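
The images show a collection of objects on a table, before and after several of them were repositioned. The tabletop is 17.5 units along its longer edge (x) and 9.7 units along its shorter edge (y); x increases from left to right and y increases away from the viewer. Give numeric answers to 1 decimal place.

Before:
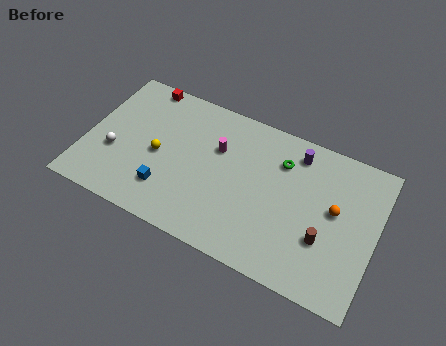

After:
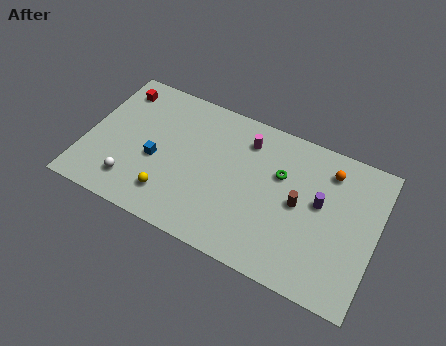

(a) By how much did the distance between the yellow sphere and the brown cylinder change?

-2.3

The distance was about 10.3 in the first image and 8.0 in the second, so they moved 2.3 units closer together.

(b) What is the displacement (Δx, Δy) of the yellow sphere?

(1.0, -2.4)

The yellow sphere started near (4.4, 4.5) and ended near (5.4, 2.1).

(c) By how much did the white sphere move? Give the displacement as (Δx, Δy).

(1.3, -1.6)

The white sphere was at about (1.8, 3.6) and moved to about (3.1, 2.0).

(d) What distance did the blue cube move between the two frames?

1.9

From (5.2, 2.4) to (4.3, 4.1), the blue cube covered √(0.9² + 1.7²) ≈ 1.9 units.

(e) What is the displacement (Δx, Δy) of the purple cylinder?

(1.7, -2.6)

The purple cylinder was at about (12.4, 8.1) and moved to about (14.1, 5.5).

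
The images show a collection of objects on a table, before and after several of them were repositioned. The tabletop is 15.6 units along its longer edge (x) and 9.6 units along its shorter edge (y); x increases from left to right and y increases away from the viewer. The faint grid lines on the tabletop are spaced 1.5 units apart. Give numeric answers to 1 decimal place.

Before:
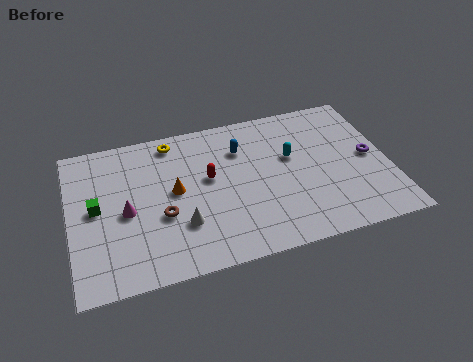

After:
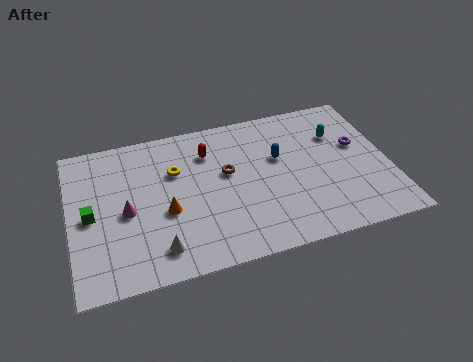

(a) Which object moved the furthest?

the brown torus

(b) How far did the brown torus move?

3.8

The brown torus moved from about (4.4, 3.7) to (7.7, 5.6), a distance of √(3.3² + 1.9²) ≈ 3.8.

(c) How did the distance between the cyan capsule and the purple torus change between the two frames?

-2.6

Before: roughly 3.9 units apart; after: 1.3. That's 2.6 units closer together.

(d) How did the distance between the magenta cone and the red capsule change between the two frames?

+0.8

The distance was about 4.2 in the first image and 5.0 in the second, so they moved 0.8 units further apart.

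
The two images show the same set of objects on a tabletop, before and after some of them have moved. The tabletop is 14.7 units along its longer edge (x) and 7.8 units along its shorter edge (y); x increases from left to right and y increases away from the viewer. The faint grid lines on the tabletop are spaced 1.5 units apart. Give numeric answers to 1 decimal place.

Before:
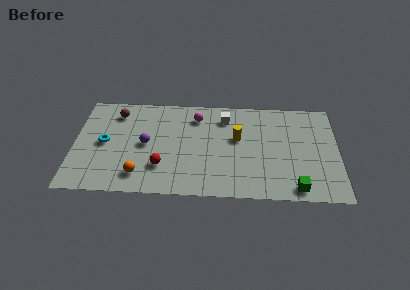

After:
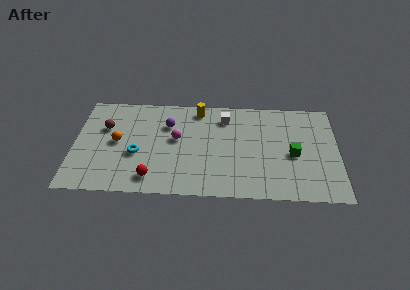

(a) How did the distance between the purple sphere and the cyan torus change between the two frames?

+0.6

They were about 2.3 units apart before and 2.9 after — 0.6 units further apart.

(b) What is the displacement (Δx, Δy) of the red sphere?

(-0.5, -0.9)

The red sphere was at about (4.9, 2.2) and moved to about (4.4, 1.3).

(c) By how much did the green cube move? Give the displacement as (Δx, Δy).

(-0.1, 2.6)

The green cube started near (12.3, 0.9) and ended near (12.2, 3.5).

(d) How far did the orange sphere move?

2.8

From (3.7, 1.5) to (2.4, 4.0), the orange sphere covered √(1.3² + 2.5²) ≈ 2.8 units.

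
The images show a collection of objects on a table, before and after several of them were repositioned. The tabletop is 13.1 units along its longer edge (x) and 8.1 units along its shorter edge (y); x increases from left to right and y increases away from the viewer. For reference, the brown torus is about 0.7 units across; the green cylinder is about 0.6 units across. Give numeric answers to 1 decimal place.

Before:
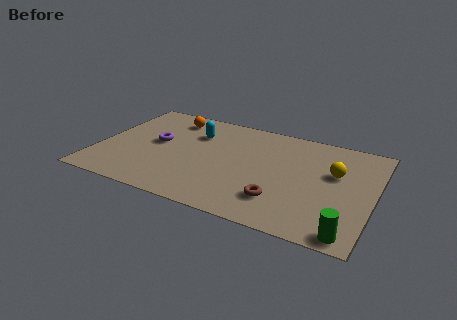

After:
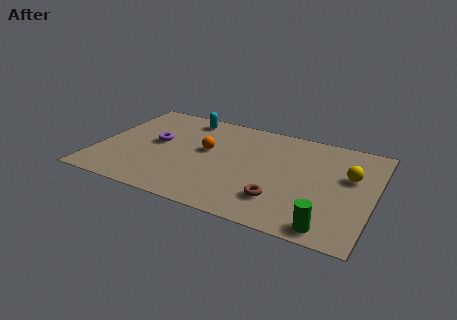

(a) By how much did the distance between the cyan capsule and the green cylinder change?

+0.4

They were about 9.3 units apart before and 9.7 after — 0.4 units further apart.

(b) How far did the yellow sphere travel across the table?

0.7

The yellow sphere was near (11.2, 5.0) before and (11.9, 5.0) after, so it travelled √(0.7² + 0.0²) ≈ 0.7 units.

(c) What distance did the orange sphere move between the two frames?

2.9

The orange sphere moved from about (3.1, 6.7) to (5.1, 4.6), a distance of √(2.0² + 2.1²) ≈ 2.9.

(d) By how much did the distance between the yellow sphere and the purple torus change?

+0.7

The distance was about 8.5 in the first image and 9.2 in the second, so they moved 0.7 units further apart.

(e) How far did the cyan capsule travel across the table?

1.3

The cyan capsule moved from about (4.4, 5.8) to (3.8, 7.0), a distance of √(0.6² + 1.2²) ≈ 1.3.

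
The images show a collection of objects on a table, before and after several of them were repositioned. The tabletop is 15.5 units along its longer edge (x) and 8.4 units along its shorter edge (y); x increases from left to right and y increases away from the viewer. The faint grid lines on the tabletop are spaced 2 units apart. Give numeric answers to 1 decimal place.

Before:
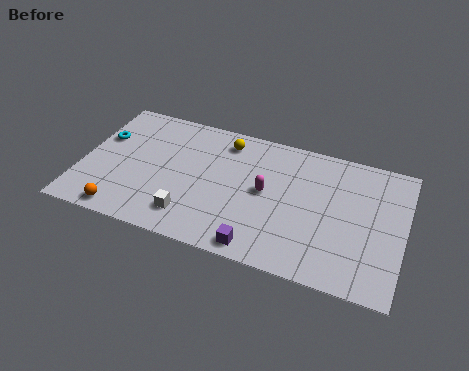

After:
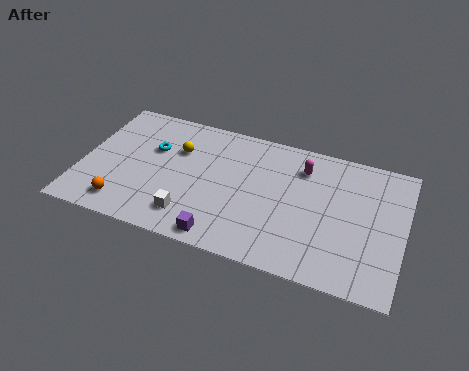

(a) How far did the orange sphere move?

0.5

From (2.3, 0.9) to (2.3, 1.4), the orange sphere covered √(0.0² + 0.5²) ≈ 0.5 units.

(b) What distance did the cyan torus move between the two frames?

2.5

From (0.8, 5.4) to (3.3, 5.4), the cyan torus covered √(2.5² + 0.0²) ≈ 2.5 units.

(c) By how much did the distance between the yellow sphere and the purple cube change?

-1.0

Before: roughly 6.5 units apart; after: 5.5. That's 1.0 units closer together.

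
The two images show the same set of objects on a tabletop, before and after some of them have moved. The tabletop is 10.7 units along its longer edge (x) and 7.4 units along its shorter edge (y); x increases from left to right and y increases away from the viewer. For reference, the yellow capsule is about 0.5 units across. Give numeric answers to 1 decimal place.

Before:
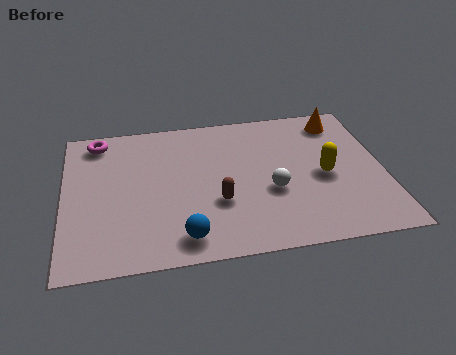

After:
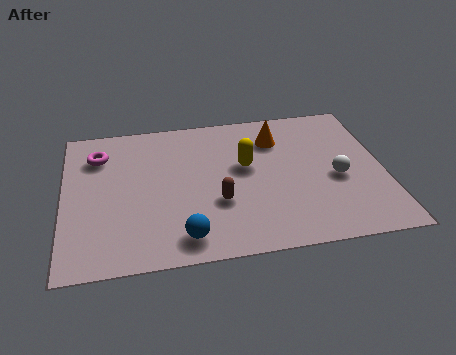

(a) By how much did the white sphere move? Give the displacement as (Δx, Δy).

(2.2, 0.3)

The white sphere was at about (6.9, 2.9) and moved to about (9.1, 3.2).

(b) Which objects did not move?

the brown capsule and the blue sphere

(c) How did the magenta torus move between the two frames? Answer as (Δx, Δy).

(0.0, -0.8)

The magenta torus was at about (1.2, 6.4) and moved to about (1.2, 5.6).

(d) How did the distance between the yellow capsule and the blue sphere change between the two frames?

-1.4

The distance was about 5.3 in the first image and 3.9 in the second, so they moved 1.4 units closer together.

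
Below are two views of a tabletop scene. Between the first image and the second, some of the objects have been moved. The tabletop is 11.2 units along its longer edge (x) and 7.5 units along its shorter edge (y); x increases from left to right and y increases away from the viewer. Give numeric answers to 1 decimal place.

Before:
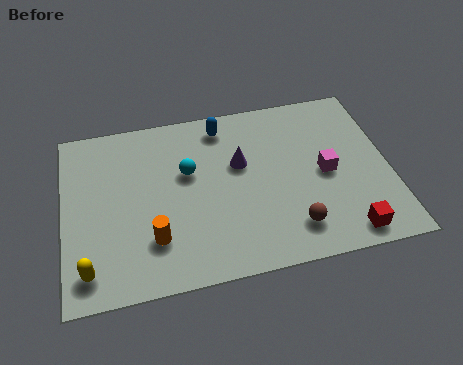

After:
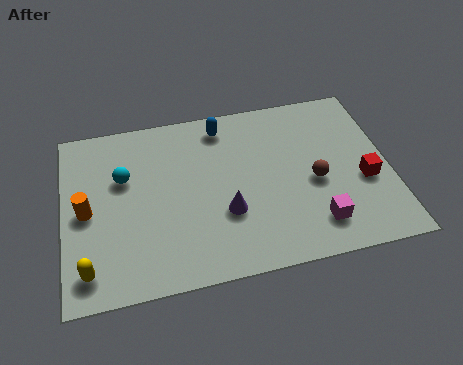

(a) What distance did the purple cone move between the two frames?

2.1

The purple cone moved from about (6.1, 4.6) to (5.5, 2.6), a distance of √(0.6² + 2.0²) ≈ 2.1.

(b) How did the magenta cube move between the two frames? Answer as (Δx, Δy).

(-0.5, -2.1)

The magenta cube was at about (9.0, 3.6) and moved to about (8.5, 1.5).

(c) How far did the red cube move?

2.2

The red cube moved from about (9.5, 0.9) to (10.3, 3.0), a distance of √(0.8² + 2.1²) ≈ 2.2.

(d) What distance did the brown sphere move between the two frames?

2.0

The brown sphere moved from about (7.7, 1.5) to (8.6, 3.3), a distance of √(0.9² + 1.8²) ≈ 2.0.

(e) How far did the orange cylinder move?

2.7

The orange cylinder moved from about (3.0, 2.0) to (0.8, 3.6), a distance of √(2.2² + 1.6²) ≈ 2.7.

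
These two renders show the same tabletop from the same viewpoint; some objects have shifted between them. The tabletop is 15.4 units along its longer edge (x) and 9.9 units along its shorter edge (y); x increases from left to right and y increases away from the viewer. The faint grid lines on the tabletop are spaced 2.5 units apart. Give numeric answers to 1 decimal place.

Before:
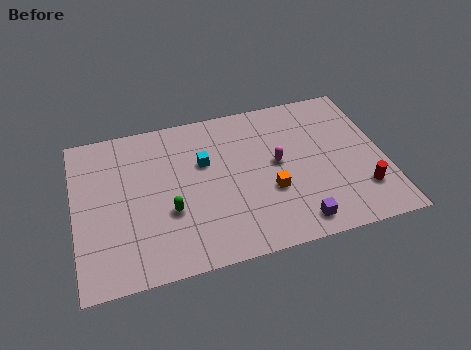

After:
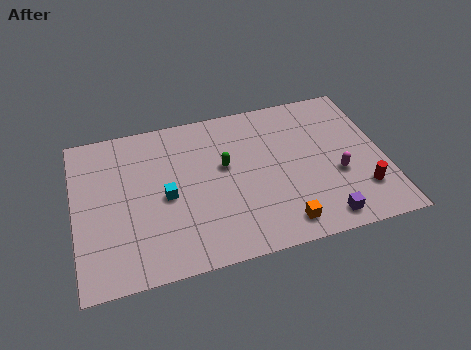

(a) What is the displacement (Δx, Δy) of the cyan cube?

(-2.0, -1.7)

From the two frames, the cyan cube sits at roughly (6.5, 6.3) before and (4.5, 4.6) after.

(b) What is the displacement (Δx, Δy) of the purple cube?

(1.3, -0.1)

The purple cube was at about (10.7, 1.3) and moved to about (12.0, 1.2).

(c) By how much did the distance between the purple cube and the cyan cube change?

+1.7

The distance was about 6.5 in the first image and 8.2 in the second, so they moved 1.7 units further apart.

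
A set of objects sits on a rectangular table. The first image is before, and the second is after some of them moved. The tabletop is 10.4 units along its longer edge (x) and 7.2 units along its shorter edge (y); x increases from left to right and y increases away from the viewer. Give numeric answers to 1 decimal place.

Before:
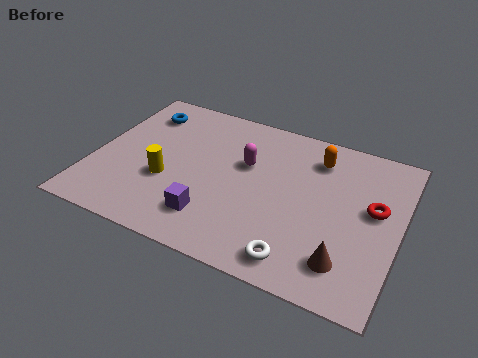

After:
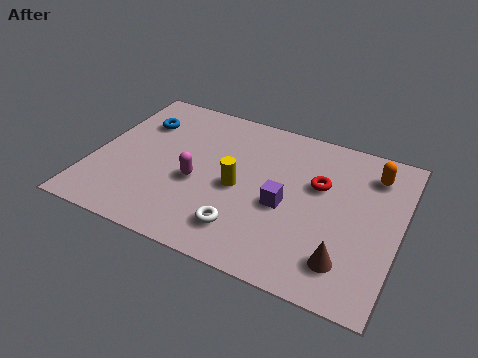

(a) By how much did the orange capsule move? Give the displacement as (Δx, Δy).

(1.9, 0.0)

The orange capsule started near (7.4, 5.7) and ended near (9.3, 5.7).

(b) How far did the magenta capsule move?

2.1

The magenta capsule moved from about (5.1, 4.5) to (3.6, 3.0), a distance of √(1.5² + 1.5²) ≈ 2.1.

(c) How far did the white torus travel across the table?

2.0

The white torus was near (7.3, 1.0) before and (5.4, 1.5) after, so it travelled √(1.9² + 0.5²) ≈ 2.0 units.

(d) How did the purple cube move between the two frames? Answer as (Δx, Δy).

(2.3, 1.5)

The purple cube was at about (4.3, 1.6) and moved to about (6.6, 3.1).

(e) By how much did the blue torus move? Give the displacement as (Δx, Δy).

(0.0, -0.5)

The blue torus started near (1.3, 5.7) and ended near (1.3, 5.2).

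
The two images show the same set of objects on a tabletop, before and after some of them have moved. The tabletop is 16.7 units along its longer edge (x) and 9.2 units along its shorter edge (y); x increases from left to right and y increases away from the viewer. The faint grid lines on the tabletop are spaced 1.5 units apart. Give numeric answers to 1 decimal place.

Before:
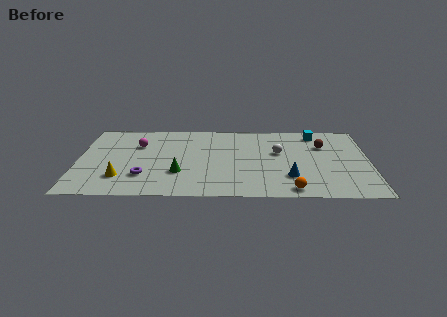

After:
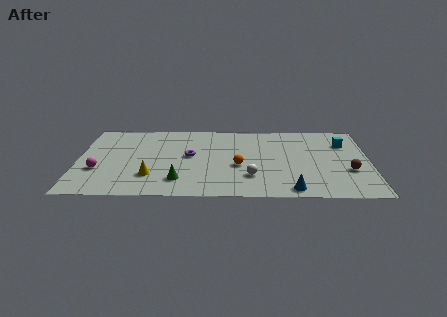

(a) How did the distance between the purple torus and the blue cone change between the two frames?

-1.3

The distance was about 8.3 in the first image and 7.0 in the second, so they moved 1.3 units closer together.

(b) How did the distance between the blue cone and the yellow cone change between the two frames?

-1.5

The distance was about 9.6 in the first image and 8.1 in the second, so they moved 1.5 units closer together.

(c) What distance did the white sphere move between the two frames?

3.4

The white sphere was near (11.5, 5.5) before and (9.9, 2.5) after, so it travelled √(1.6² + 3.0²) ≈ 3.4 units.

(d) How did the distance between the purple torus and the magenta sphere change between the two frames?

+1.7

The distance was about 3.8 in the first image and 5.5 in the second, so they moved 1.7 units further apart.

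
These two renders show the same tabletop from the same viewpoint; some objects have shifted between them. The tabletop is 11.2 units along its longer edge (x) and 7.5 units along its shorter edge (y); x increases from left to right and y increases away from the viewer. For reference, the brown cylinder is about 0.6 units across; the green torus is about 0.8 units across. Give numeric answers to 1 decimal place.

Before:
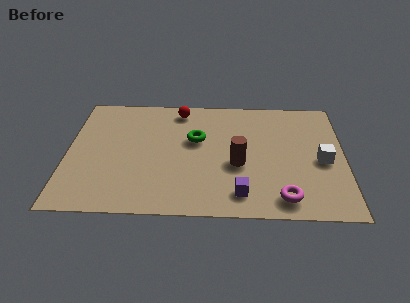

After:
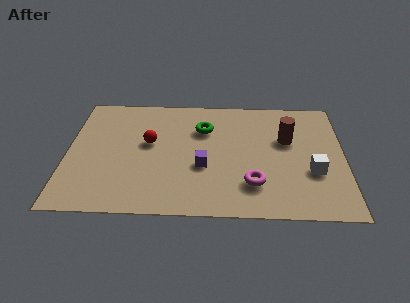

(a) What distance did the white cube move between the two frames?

0.8

The white cube was near (10.3, 3.4) before and (9.9, 2.7) after, so it travelled √(0.4² + 0.7²) ≈ 0.8 units.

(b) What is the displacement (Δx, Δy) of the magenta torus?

(-1.2, 0.8)

The magenta torus started near (8.7, 1.1) and ended near (7.5, 1.9).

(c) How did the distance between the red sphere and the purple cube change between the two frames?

-3.2

The distance was about 5.8 in the first image and 2.6 in the second, so they moved 3.2 units closer together.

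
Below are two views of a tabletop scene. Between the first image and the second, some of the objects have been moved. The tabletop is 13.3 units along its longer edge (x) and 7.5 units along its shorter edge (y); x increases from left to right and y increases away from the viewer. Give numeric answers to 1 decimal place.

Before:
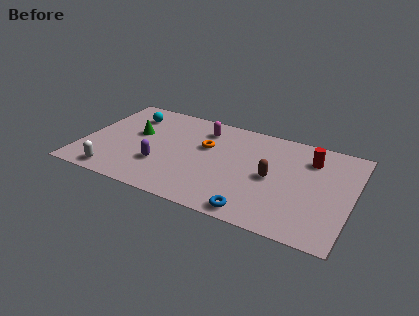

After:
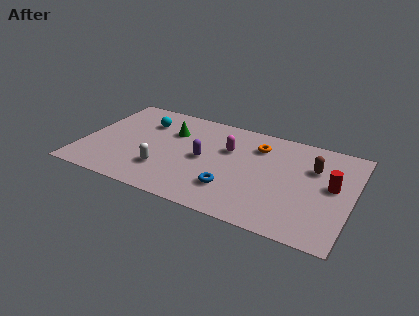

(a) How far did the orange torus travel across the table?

2.7

The orange torus moved from about (6.0, 4.7) to (8.5, 5.7), a distance of √(2.5² + 1.0²) ≈ 2.7.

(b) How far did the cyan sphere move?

0.9

From (2.0, 5.8) to (2.8, 5.5), the cyan sphere covered √(0.8² + 0.3²) ≈ 0.9 units.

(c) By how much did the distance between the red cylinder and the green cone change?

-0.5

They were about 8.7 units apart before and 8.2 after — 0.5 units closer together.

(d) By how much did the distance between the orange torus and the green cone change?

+0.8

Before: roughly 3.5 units apart; after: 4.3. That's 0.8 units further apart.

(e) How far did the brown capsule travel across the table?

2.4

From (9.4, 3.6) to (11.3, 5.1), the brown capsule covered √(1.9² + 1.5²) ≈ 2.4 units.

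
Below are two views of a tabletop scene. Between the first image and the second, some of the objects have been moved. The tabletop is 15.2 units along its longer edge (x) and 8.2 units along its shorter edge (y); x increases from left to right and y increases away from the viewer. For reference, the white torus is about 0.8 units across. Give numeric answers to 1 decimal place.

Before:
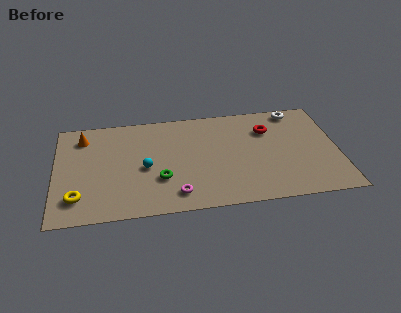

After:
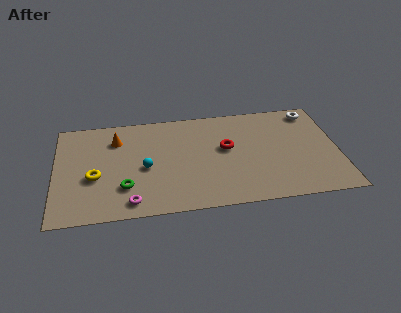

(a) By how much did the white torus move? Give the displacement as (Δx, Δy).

(0.9, -0.2)

From the two frames, the white torus sits at roughly (13.1, 7.3) before and (14.0, 7.1) after.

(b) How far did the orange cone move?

1.8

From (1.5, 6.6) to (3.3, 6.2), the orange cone covered √(1.8² + 0.4²) ≈ 1.8 units.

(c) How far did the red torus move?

2.6

The red torus moved from about (11.5, 5.9) to (9.2, 4.7), a distance of √(2.3² + 1.2²) ≈ 2.6.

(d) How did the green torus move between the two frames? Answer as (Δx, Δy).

(-1.9, -0.4)

The green torus was at about (5.6, 2.7) and moved to about (3.7, 2.3).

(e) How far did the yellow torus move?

1.7

From (1.2, 1.8) to (2.1, 3.3), the yellow torus covered √(0.9² + 1.5²) ≈ 1.7 units.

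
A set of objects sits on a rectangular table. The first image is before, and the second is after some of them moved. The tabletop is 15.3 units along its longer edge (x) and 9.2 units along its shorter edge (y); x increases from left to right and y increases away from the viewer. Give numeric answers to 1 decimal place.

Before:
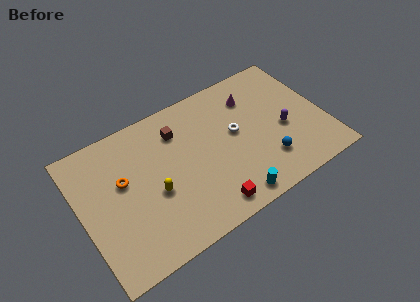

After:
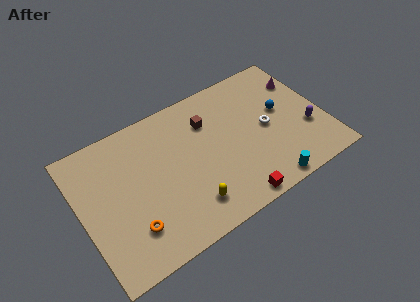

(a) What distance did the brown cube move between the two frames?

1.9

From (6.4, 7.0) to (8.3, 6.7), the brown cube covered √(1.9² + 0.3²) ≈ 1.9 units.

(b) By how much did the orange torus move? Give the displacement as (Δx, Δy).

(0.0, -3.2)

The orange torus started near (2.7, 5.5) and ended near (2.7, 2.3).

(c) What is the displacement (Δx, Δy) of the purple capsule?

(1.4, -0.7)

The purple capsule started near (12.7, 3.9) and ended near (14.1, 3.2).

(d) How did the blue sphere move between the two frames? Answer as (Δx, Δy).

(1.5, 2.9)

The blue sphere was at about (11.3, 2.3) and moved to about (12.8, 5.2).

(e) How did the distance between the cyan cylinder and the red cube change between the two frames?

+0.7

They were about 1.4 units apart before and 2.1 after — 0.7 units further apart.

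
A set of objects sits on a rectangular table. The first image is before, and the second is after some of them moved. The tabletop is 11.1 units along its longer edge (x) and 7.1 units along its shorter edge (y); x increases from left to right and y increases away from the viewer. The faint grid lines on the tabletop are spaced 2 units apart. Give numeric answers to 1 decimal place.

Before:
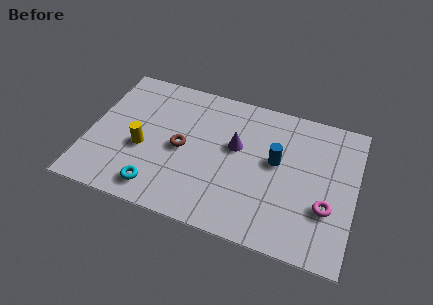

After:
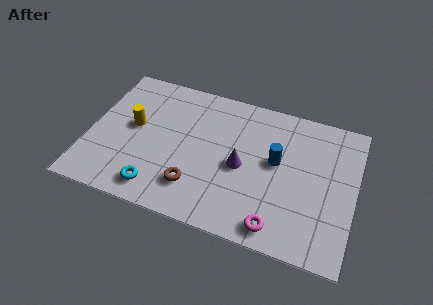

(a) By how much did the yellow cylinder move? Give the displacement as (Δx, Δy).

(-0.5, 1.0)

The yellow cylinder started near (2.3, 2.9) and ended near (1.8, 3.9).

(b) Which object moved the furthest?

the magenta torus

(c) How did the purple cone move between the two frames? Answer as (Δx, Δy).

(0.3, -0.9)

The purple cone started near (6.1, 4.2) and ended near (6.4, 3.3).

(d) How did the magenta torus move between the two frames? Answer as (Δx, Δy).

(-1.9, -1.5)

The magenta torus started near (10.0, 2.4) and ended near (8.1, 0.9).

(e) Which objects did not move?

the cyan torus and the blue cylinder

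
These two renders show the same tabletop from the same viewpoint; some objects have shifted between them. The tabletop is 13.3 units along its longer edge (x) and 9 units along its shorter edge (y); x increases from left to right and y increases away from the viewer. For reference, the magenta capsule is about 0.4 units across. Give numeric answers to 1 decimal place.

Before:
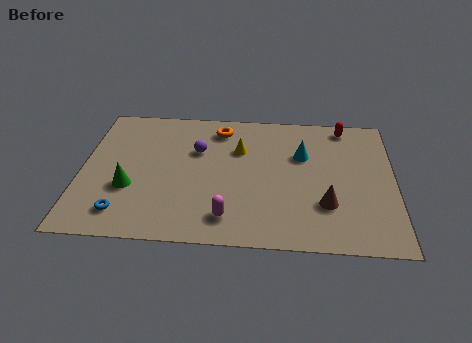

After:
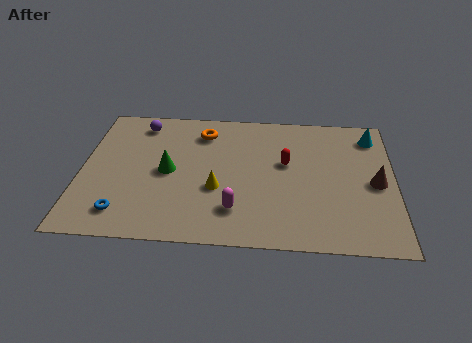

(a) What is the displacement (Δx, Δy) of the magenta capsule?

(0.3, 0.5)

The magenta capsule started near (6.3, 1.6) and ended near (6.6, 2.1).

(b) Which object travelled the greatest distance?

the red capsule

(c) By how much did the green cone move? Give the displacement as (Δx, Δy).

(1.6, 1.2)

From the two frames, the green cone sits at roughly (2.1, 3.2) before and (3.7, 4.4) after.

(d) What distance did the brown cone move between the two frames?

2.6

The brown cone moved from about (10.4, 2.7) to (12.5, 4.2), a distance of √(2.1² + 1.5²) ≈ 2.6.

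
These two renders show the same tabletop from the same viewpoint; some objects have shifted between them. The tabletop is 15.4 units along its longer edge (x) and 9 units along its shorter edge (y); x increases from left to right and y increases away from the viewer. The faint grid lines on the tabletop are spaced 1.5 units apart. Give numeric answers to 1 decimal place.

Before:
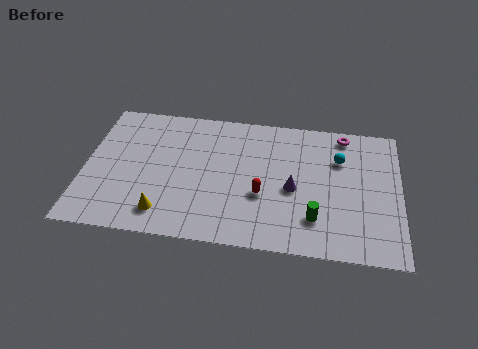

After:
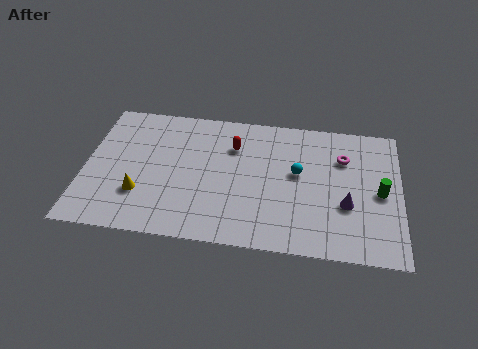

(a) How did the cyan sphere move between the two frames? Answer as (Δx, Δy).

(-2.0, -1.2)

The cyan sphere started near (12.4, 6.3) and ended near (10.4, 5.1).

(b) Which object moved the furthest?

the green cylinder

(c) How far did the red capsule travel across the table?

3.4

The red capsule moved from about (8.7, 3.4) to (7.2, 6.5), a distance of √(1.5² + 3.1²) ≈ 3.4.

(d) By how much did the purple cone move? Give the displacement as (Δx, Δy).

(2.6, -0.7)

The purple cone was at about (10.2, 4.0) and moved to about (12.8, 3.3).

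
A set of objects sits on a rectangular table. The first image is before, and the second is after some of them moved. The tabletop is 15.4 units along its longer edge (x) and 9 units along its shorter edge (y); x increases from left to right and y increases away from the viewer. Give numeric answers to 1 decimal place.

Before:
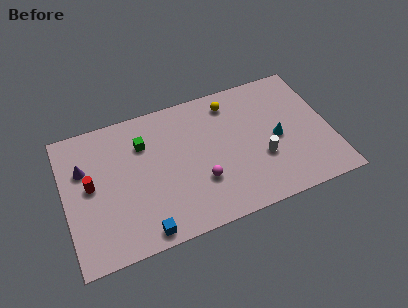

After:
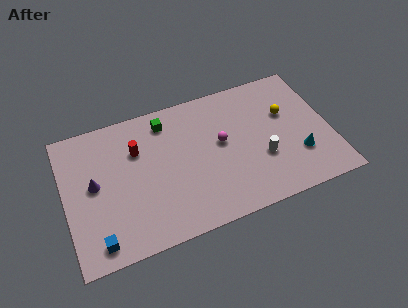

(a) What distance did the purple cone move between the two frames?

1.3

From (1.2, 6.0) to (1.7, 4.8), the purple cone covered √(0.5² + 1.2²) ≈ 1.3 units.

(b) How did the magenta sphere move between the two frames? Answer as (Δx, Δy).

(1.4, 2.1)

The magenta sphere started near (7.7, 2.9) and ended near (9.1, 5.0).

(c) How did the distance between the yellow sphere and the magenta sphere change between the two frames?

-1.1

They were about 5.1 units apart before and 4.0 after — 1.1 units closer together.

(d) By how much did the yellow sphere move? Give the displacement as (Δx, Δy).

(3.1, -1.8)

The yellow sphere started near (9.9, 7.5) and ended near (13.0, 5.7).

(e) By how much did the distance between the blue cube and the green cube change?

+2.1

Before: roughly 5.6 units apart; after: 7.7. That's 2.1 units further apart.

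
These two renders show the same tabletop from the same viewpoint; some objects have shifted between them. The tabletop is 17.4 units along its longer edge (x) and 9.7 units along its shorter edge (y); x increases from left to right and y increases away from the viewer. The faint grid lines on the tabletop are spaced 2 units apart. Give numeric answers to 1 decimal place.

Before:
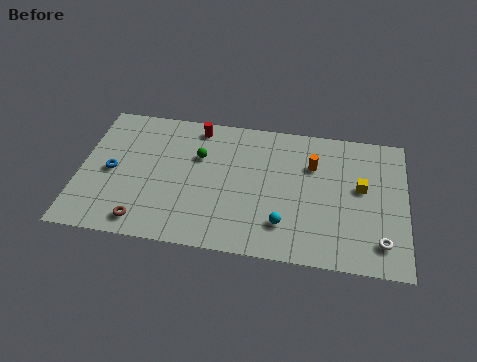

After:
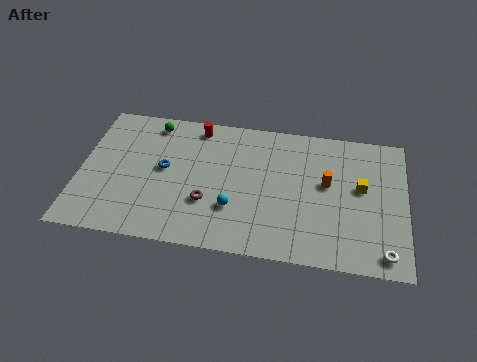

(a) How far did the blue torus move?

2.9

The blue torus moved from about (1.7, 4.6) to (4.5, 5.2), a distance of √(2.8² + 0.6²) ≈ 2.9.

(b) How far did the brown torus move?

3.8

The brown torus was near (3.6, 1.3) before and (6.9, 3.2) after, so it travelled √(3.3² + 1.9²) ≈ 3.8 units.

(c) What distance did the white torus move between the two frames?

0.7

From (16.1, 1.9) to (16.3, 1.2), the white torus covered √(0.2² + 0.7²) ≈ 0.7 units.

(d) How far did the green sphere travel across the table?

3.3

From (6.3, 6.4) to (3.7, 8.4), the green sphere covered √(2.6² + 2.0²) ≈ 3.3 units.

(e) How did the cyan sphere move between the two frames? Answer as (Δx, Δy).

(-2.7, 0.7)

From the two frames, the cyan sphere sits at roughly (11.0, 2.3) before and (8.3, 3.0) after.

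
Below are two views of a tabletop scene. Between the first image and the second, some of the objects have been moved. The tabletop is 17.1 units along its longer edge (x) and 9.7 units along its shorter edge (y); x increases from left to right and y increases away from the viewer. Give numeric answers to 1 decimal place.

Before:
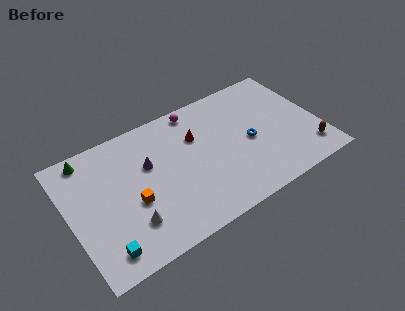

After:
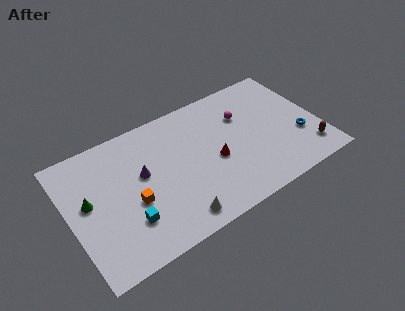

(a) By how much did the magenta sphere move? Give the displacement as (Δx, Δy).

(3.0, -2.0)

The magenta sphere started near (9.2, 8.7) and ended near (12.2, 6.7).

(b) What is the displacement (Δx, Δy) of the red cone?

(0.9, -2.4)

The red cone was at about (8.9, 6.6) and moved to about (9.8, 4.2).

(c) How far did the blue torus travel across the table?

3.5

From (12.3, 4.5) to (15.6, 3.3), the blue torus covered √(3.3² + 1.2²) ≈ 3.5 units.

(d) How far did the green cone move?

3.2

The green cone was near (1.7, 8.6) before and (1.3, 5.4) after, so it travelled √(0.4² + 3.2²) ≈ 3.2 units.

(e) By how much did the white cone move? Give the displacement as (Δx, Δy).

(2.9, -1.2)

The white cone started near (3.7, 2.5) and ended near (6.6, 1.3).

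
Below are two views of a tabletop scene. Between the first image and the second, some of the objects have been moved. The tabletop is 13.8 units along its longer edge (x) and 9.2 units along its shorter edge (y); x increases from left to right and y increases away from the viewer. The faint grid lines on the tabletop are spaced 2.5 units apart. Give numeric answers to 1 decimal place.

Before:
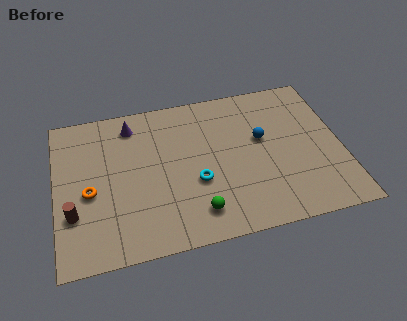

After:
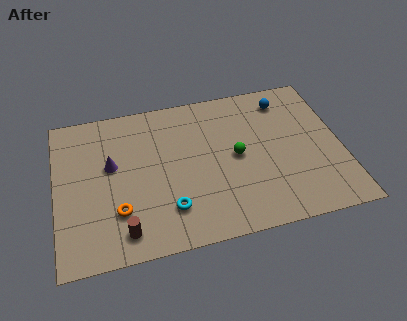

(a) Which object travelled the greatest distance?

the green sphere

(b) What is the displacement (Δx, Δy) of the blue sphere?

(1.3, 2.2)

From the two frames, the blue sphere sits at roughly (10.0, 5.4) before and (11.3, 7.6) after.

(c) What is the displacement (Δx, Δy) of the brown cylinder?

(2.3, -1.5)

The brown cylinder started near (0.8, 2.9) and ended near (3.1, 1.4).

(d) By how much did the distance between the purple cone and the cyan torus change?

-1.0

They were about 5.1 units apart before and 4.1 after — 1.0 units closer together.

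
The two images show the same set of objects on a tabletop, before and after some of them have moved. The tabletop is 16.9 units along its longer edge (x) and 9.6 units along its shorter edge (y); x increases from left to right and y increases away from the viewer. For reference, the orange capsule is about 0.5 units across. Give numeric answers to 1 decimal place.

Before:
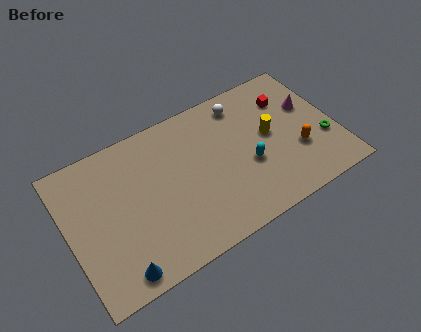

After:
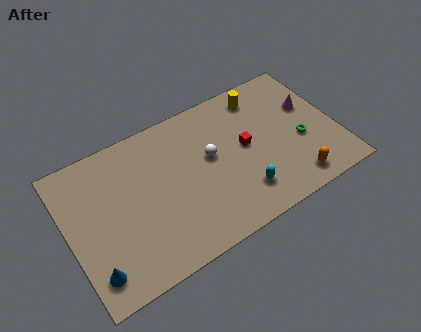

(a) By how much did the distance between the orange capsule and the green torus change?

+1.0

Before: roughly 1.7 units apart; after: 2.7. That's 1.0 units further apart.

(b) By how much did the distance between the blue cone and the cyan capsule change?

+0.3

They were about 9.1 units apart before and 9.4 after — 0.3 units further apart.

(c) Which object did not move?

the magenta cone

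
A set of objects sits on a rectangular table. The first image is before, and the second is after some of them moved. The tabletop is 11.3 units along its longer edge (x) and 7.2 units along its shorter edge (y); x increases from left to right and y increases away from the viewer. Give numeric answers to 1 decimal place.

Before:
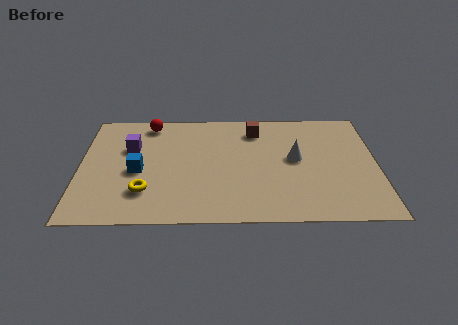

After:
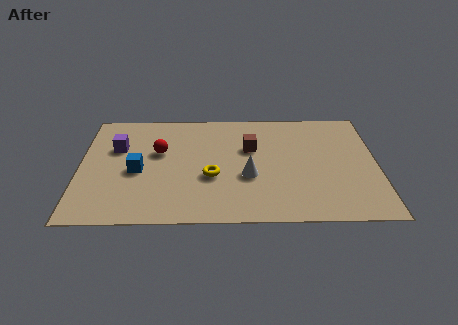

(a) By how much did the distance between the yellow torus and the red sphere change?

-1.8

They were about 4.4 units apart before and 2.6 after — 1.8 units closer together.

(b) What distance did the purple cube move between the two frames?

0.5

The purple cube was near (1.9, 4.7) before and (1.4, 4.7) after, so it travelled √(0.5² + 0.0²) ≈ 0.5 units.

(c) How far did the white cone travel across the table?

2.1

From (8.2, 3.9) to (6.4, 2.8), the white cone covered √(1.8² + 1.1²) ≈ 2.1 units.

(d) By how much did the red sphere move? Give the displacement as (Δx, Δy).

(0.4, -1.9)

The red sphere was at about (2.6, 6.3) and moved to about (3.0, 4.4).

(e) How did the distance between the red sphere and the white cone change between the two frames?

-2.3

The distance was about 6.1 in the first image and 3.8 in the second, so they moved 2.3 units closer together.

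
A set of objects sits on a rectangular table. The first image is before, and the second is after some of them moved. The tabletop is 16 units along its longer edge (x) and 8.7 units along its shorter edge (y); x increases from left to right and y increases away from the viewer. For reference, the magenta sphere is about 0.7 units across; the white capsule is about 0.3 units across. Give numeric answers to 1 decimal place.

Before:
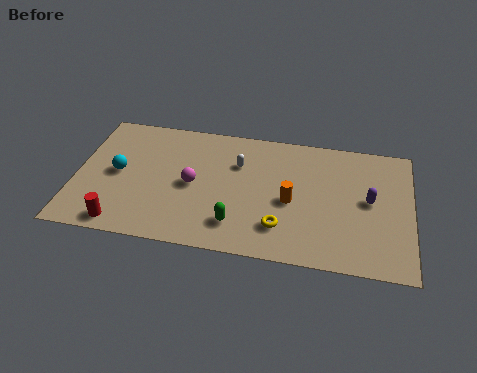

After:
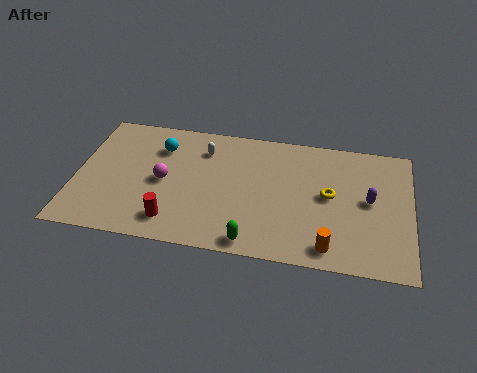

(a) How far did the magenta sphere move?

1.4

The magenta sphere moved from about (5.6, 4.2) to (4.2, 4.2), a distance of √(1.4² + 0.0²) ≈ 1.4.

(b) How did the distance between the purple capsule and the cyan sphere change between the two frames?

-1.7

Before: roughly 12.0 units apart; after: 10.3. That's 1.7 units closer together.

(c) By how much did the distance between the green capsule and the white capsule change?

+2.3

They were about 4.1 units apart before and 6.4 after — 2.3 units further apart.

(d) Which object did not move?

the purple capsule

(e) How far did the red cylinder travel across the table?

2.5

The red cylinder moved from about (2.4, 1.0) to (4.8, 1.6), a distance of √(2.4² + 0.6²) ≈ 2.5.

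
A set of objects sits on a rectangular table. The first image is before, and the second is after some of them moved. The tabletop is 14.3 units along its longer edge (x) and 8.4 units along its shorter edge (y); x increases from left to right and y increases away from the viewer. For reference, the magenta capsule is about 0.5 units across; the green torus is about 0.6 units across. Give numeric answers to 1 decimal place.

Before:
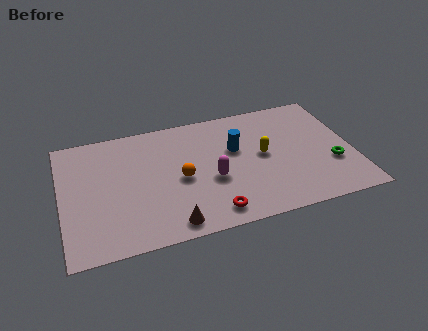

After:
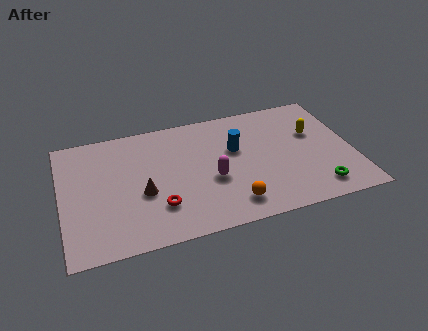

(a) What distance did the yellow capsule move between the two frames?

2.8

The yellow capsule moved from about (9.9, 4.4) to (12.5, 5.3), a distance of √(2.6² + 0.9²) ≈ 2.8.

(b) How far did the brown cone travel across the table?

2.7

The brown cone was near (5.1, 1.0) before and (3.9, 3.4) after, so it travelled √(1.2² + 2.4²) ≈ 2.7 units.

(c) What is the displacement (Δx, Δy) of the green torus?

(-0.9, -1.5)

From the two frames, the green torus sits at roughly (13.2, 2.9) before and (12.3, 1.4) after.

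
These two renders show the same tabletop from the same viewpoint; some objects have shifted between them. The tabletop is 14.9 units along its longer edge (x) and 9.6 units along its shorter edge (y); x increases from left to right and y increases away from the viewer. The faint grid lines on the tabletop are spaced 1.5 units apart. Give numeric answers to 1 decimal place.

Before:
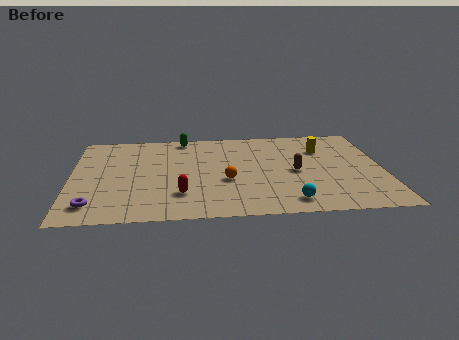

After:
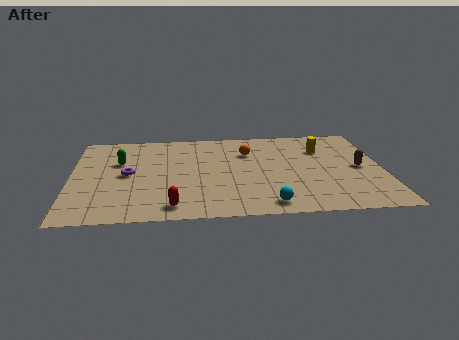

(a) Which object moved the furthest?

the green capsule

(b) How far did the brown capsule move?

3.1

The brown capsule was near (10.7, 4.5) before and (13.8, 4.7) after, so it travelled √(3.1² + 0.2²) ≈ 3.1 units.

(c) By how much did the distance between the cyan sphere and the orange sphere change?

+1.9

The distance was about 3.8 in the first image and 5.7 in the second, so they moved 1.9 units further apart.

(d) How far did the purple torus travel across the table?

3.5

From (1.1, 1.7) to (2.7, 4.8), the purple torus covered √(1.6² + 3.1²) ≈ 3.5 units.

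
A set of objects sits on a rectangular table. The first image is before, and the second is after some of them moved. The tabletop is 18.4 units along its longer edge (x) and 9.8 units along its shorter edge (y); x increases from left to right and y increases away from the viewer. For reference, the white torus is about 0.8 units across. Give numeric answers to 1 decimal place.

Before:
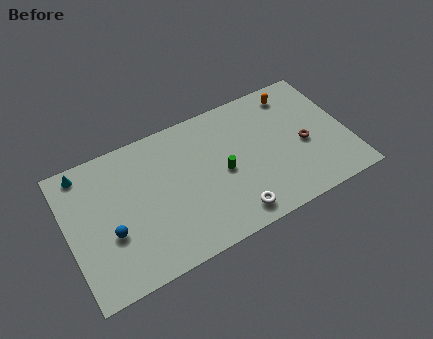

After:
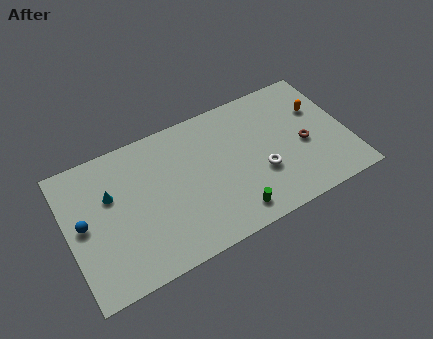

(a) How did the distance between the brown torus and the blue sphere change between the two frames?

+1.6

They were about 12.9 units apart before and 14.5 after — 1.6 units further apart.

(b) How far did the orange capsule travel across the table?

2.3

From (15.4, 8.3) to (16.8, 6.5), the orange capsule covered √(1.4² + 1.8²) ≈ 2.3 units.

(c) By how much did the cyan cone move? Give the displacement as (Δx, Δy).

(1.5, -2.4)

The cyan cone was at about (1.4, 8.7) and moved to about (2.9, 6.3).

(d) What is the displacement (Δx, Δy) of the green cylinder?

(0.2, -3.1)

From the two frames, the green cylinder sits at roughly (10.1, 4.6) before and (10.3, 1.5) after.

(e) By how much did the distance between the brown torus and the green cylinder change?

+0.5

They were about 5.4 units apart before and 5.9 after — 0.5 units further apart.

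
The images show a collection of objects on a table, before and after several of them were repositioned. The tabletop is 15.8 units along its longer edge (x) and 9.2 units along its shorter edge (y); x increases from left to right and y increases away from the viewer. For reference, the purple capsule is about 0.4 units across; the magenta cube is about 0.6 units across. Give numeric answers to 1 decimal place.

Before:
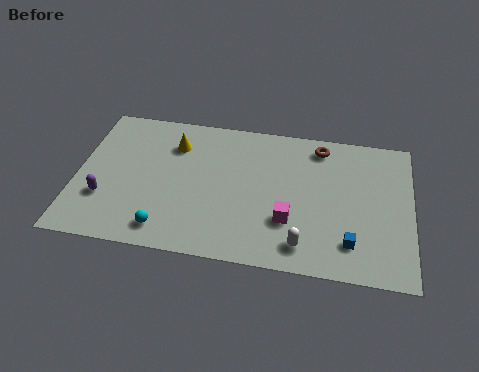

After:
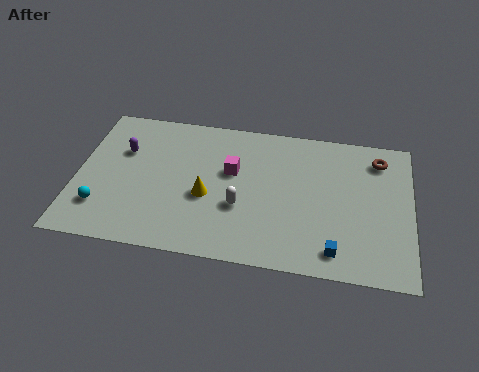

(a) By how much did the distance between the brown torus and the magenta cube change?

+2.0

The distance was about 5.2 in the first image and 7.2 in the second, so they moved 2.0 units further apart.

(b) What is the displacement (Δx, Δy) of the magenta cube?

(-2.8, 2.7)

The magenta cube was at about (10.1, 2.9) and moved to about (7.3, 5.6).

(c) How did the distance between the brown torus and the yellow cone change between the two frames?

+1.8

They were about 7.0 units apart before and 8.8 after — 1.8 units further apart.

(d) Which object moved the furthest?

the magenta cube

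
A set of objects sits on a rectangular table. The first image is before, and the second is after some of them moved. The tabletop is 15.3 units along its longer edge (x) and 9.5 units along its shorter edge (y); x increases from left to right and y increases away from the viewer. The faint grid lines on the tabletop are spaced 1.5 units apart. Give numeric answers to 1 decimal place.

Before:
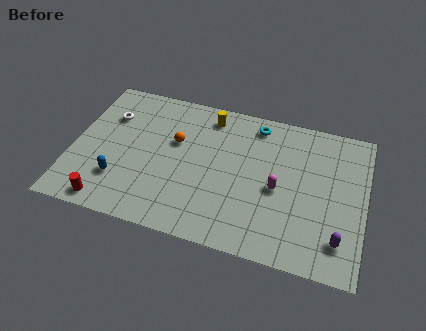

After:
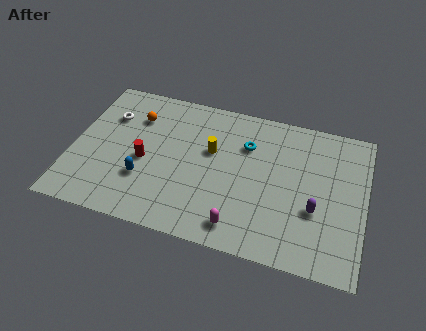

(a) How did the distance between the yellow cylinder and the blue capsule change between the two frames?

-2.7

Before: roughly 7.0 units apart; after: 4.3. That's 2.7 units closer together.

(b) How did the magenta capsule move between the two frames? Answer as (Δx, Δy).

(-1.8, -2.9)

The magenta capsule started near (10.8, 4.3) and ended near (9.0, 1.4).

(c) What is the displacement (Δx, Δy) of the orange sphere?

(-2.2, 1.1)

The orange sphere started near (5.3, 5.9) and ended near (3.1, 7.0).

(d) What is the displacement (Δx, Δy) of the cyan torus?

(-0.4, -1.5)

The cyan torus was at about (9.4, 8.2) and moved to about (9.0, 6.7).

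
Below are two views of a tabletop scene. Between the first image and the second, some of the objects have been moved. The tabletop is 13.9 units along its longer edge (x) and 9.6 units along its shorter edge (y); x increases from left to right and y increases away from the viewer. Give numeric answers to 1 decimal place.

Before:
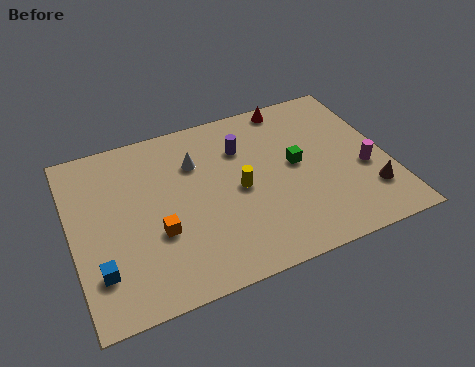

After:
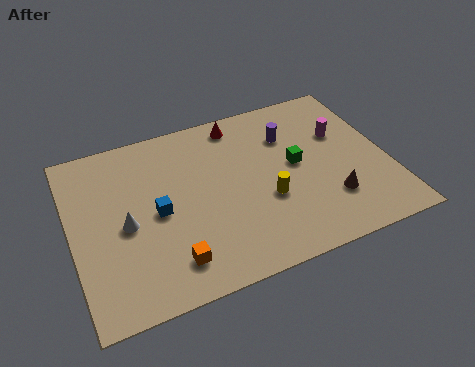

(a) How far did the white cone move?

4.1

From (5.6, 6.8) to (2.3, 4.4), the white cone covered √(3.3² + 2.4²) ≈ 4.1 units.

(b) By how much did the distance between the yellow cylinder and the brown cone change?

-3.0

Before: roughly 5.9 units apart; after: 2.9. That's 3.0 units closer together.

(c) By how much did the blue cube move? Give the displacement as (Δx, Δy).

(2.7, 2.2)

The blue cube was at about (1.0, 2.4) and moved to about (3.7, 4.6).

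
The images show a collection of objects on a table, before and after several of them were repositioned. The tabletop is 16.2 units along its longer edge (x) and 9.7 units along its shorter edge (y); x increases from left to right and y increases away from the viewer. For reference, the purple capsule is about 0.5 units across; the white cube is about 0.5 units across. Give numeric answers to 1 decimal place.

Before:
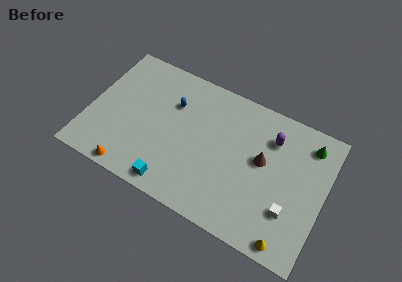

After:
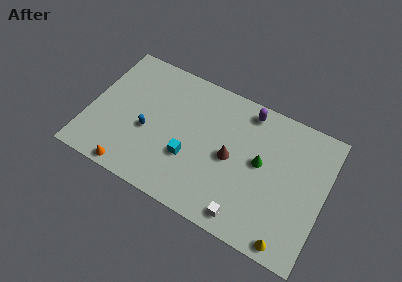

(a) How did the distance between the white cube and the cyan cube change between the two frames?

-3.3

They were about 8.0 units apart before and 4.7 after — 3.3 units closer together.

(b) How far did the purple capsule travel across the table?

2.2

The purple capsule was near (12.3, 7.3) before and (10.5, 8.5) after, so it travelled √(1.8² + 1.2²) ≈ 2.2 units.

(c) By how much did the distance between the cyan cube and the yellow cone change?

-0.4

The distance was about 8.0 in the first image and 7.6 in the second, so they moved 0.4 units closer together.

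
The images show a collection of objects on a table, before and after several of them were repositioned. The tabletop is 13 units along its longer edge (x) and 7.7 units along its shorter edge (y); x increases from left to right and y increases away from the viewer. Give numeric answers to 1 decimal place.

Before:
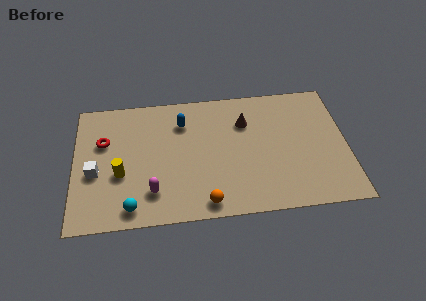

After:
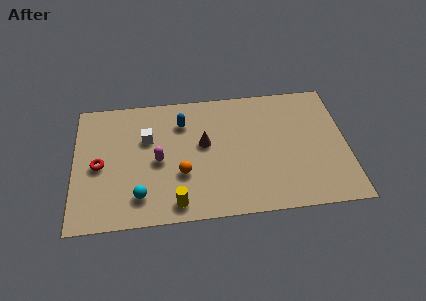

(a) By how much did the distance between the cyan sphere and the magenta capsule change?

+0.9

Before: roughly 1.3 units apart; after: 2.2. That's 0.9 units further apart.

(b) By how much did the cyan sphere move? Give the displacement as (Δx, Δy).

(0.4, 0.6)

The cyan sphere started near (2.7, 1.0) and ended near (3.1, 1.6).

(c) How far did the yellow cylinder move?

3.3

The yellow cylinder moved from about (2.2, 3.0) to (4.8, 1.0), a distance of √(2.6² + 2.0²) ≈ 3.3.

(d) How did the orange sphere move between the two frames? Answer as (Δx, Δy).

(-1.1, 1.8)

From the two frames, the orange sphere sits at roughly (6.2, 0.9) before and (5.1, 2.7) after.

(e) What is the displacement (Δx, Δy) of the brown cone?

(-2.0, -1.1)

The brown cone was at about (8.2, 5.5) and moved to about (6.2, 4.4).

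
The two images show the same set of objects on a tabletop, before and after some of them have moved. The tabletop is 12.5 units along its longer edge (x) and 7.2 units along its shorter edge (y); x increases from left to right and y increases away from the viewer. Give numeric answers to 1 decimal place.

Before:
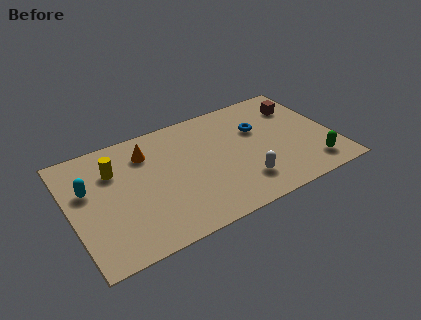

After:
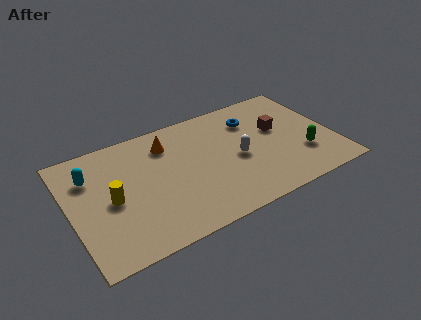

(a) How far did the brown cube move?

1.6

The brown cube moved from about (11.2, 5.4) to (10.0, 4.3), a distance of √(1.2² + 1.1²) ≈ 1.6.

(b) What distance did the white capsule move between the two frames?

1.6

The white capsule moved from about (7.9, 1.7) to (7.9, 3.3), a distance of √(0.0² + 1.6²) ≈ 1.6.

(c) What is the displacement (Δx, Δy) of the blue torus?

(-0.2, 0.7)

The blue torus was at about (9.1, 4.7) and moved to about (8.9, 5.4).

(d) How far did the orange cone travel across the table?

1.0

The orange cone was near (3.8, 5.5) before and (4.8, 5.6) after, so it travelled √(1.0² + 0.1²) ≈ 1.0 units.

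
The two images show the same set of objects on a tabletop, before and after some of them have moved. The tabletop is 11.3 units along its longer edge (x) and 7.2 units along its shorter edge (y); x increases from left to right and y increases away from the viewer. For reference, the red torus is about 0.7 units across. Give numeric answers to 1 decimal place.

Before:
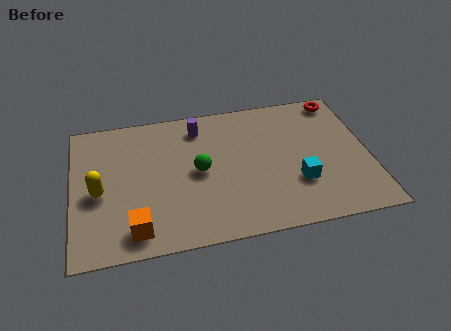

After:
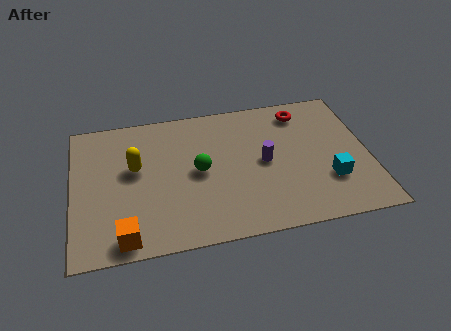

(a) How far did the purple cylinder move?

3.3

The purple cylinder was near (4.9, 5.9) before and (7.3, 3.6) after, so it travelled √(2.4² + 2.3²) ≈ 3.3 units.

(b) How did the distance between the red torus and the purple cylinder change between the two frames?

-2.6

The distance was about 5.5 in the first image and 2.9 in the second, so they moved 2.6 units closer together.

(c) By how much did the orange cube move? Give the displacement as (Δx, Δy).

(-0.4, -0.3)

The orange cube was at about (2.3, 1.1) and moved to about (1.9, 0.8).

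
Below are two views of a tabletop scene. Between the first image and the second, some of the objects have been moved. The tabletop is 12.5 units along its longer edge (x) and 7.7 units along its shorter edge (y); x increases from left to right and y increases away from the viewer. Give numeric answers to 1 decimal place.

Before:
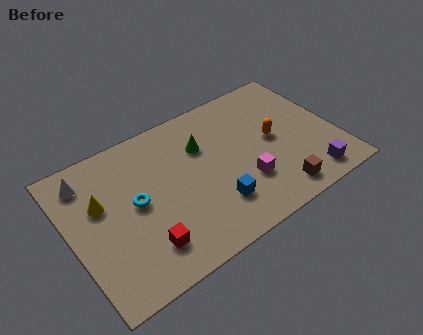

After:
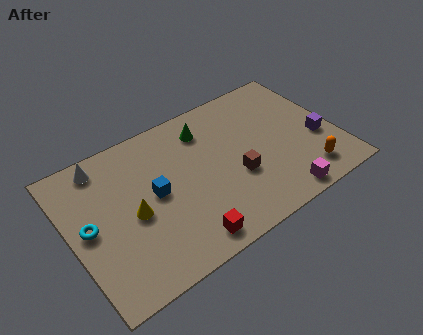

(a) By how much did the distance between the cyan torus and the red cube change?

+2.6

They were about 2.3 units apart before and 4.9 after — 2.6 units further apart.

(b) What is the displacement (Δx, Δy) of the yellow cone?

(1.3, -1.3)

From the two frames, the yellow cone sits at roughly (1.5, 4.8) before and (2.8, 3.5) after.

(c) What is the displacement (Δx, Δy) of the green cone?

(0.3, 0.8)

From the two frames, the green cone sits at roughly (6.4, 5.3) before and (6.7, 6.1) after.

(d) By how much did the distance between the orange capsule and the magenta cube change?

-0.8

The distance was about 2.3 in the first image and 1.5 in the second, so they moved 0.8 units closer together.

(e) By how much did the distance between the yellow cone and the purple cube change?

-1.2

They were about 10.0 units apart before and 8.8 after — 1.2 units closer together.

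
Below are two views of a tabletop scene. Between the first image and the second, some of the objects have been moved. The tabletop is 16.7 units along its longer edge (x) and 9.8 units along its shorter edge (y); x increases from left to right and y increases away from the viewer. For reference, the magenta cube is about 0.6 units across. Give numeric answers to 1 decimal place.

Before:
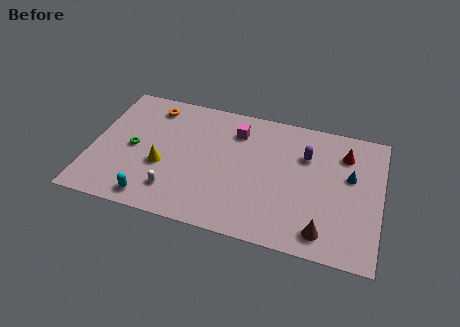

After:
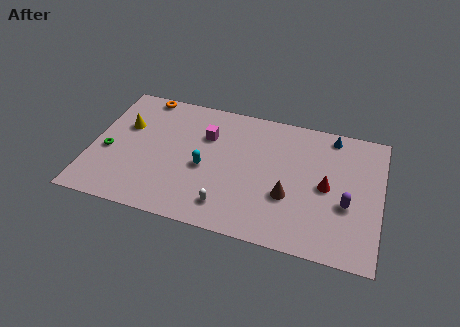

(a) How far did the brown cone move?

2.9

The brown cone was near (13.6, 1.5) before and (11.5, 3.5) after, so it travelled √(2.1² + 2.0²) ≈ 2.9 units.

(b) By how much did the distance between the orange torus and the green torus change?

+1.6

Before: roughly 3.6 units apart; after: 5.2. That's 1.6 units further apart.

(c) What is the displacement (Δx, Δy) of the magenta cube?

(-1.7, -0.8)

From the two frames, the magenta cube sits at roughly (8.2, 7.6) before and (6.5, 6.8) after.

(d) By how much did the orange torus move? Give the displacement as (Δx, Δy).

(-0.6, 0.8)

The orange torus was at about (3.2, 8.2) and moved to about (2.6, 9.0).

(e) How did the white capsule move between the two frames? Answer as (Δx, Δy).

(3.1, -0.3)

The white capsule was at about (5.0, 2.1) and moved to about (8.1, 1.8).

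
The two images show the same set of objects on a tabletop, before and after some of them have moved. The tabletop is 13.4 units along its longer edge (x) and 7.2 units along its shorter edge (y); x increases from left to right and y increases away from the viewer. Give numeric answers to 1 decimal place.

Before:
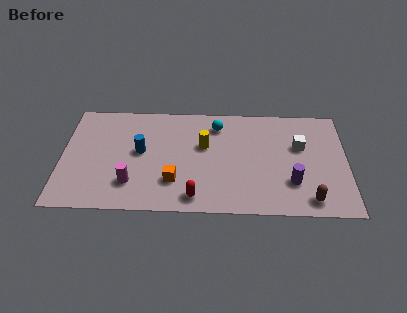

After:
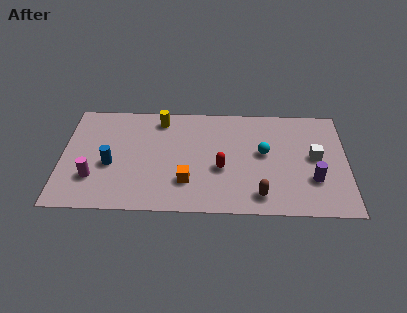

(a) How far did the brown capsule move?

2.3

The brown capsule moved from about (11.6, 1.0) to (9.3, 1.2), a distance of √(2.3² + 0.2²) ≈ 2.3.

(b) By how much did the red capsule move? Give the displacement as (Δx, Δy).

(1.2, 1.9)

From the two frames, the red capsule sits at roughly (6.3, 1.0) before and (7.5, 2.9) after.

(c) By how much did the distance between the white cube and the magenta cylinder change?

+2.2

Before: roughly 8.3 units apart; after: 10.5. That's 2.2 units further apart.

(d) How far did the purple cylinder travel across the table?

1.0

The purple cylinder was near (10.8, 2.1) before and (11.8, 2.3) after, so it travelled √(1.0² + 0.2²) ≈ 1.0 units.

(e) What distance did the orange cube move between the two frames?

0.6

From (5.3, 2.0) to (5.9, 2.0), the orange cube covered √(0.6² + 0.0²) ≈ 0.6 units.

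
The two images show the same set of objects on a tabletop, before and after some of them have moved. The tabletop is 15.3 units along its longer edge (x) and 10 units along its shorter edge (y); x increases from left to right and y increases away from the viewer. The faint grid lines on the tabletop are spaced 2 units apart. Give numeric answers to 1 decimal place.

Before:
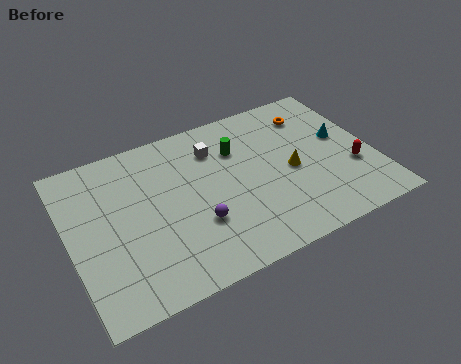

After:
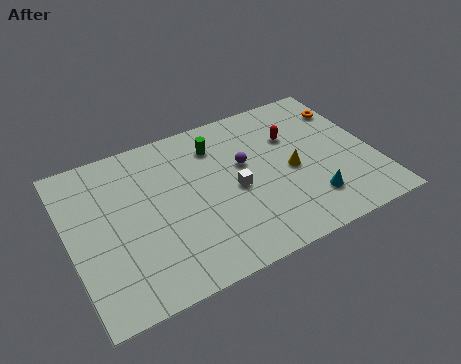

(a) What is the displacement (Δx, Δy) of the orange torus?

(1.8, -0.3)

From the two frames, the orange torus sits at roughly (12.7, 7.9) before and (14.5, 7.6) after.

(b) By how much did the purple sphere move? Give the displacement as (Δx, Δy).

(2.8, 2.7)

The purple sphere started near (6.1, 3.3) and ended near (8.9, 6.0).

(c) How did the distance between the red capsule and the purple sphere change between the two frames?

-5.3

Before: roughly 8.0 units apart; after: 2.7. That's 5.3 units closer together.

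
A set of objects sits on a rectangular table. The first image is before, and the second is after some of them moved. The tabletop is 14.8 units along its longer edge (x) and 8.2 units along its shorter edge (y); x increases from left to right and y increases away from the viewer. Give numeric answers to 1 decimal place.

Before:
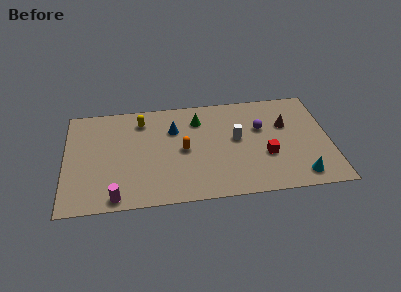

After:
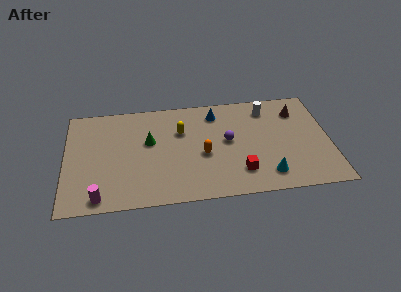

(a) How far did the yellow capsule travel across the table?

2.5

The yellow capsule was near (4.3, 6.6) before and (6.5, 5.5) after, so it travelled √(2.2² + 1.1²) ≈ 2.5 units.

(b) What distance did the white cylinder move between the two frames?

2.8

From (9.6, 4.5) to (11.4, 6.7), the white cylinder covered √(1.8² + 2.2²) ≈ 2.8 units.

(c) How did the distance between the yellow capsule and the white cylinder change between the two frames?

-0.7

Before: roughly 5.7 units apart; after: 5.0. That's 0.7 units closer together.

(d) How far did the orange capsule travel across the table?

1.2

The orange capsule moved from about (6.6, 4.0) to (7.7, 3.5), a distance of √(1.1² + 0.5²) ≈ 1.2.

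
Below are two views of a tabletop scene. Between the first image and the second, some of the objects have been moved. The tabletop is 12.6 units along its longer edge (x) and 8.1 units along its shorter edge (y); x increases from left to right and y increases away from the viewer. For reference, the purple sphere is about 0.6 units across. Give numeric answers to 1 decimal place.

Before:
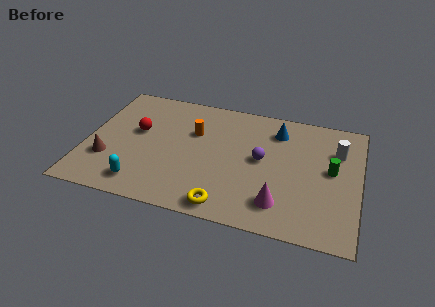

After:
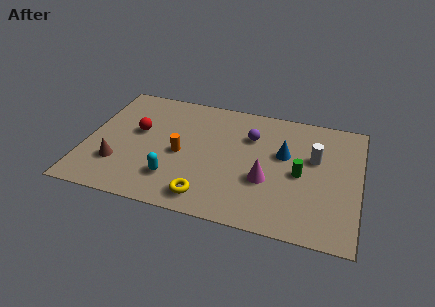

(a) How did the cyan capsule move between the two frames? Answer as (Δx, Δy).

(1.4, 0.7)

The cyan capsule started near (2.8, 1.3) and ended near (4.2, 2.0).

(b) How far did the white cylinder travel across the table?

1.2

From (11.5, 5.7) to (10.5, 5.0), the white cylinder covered √(1.0² + 0.7²) ≈ 1.2 units.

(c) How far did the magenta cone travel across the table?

1.5

From (9.1, 1.7) to (8.4, 3.0), the magenta cone covered √(0.7² + 1.3²) ≈ 1.5 units.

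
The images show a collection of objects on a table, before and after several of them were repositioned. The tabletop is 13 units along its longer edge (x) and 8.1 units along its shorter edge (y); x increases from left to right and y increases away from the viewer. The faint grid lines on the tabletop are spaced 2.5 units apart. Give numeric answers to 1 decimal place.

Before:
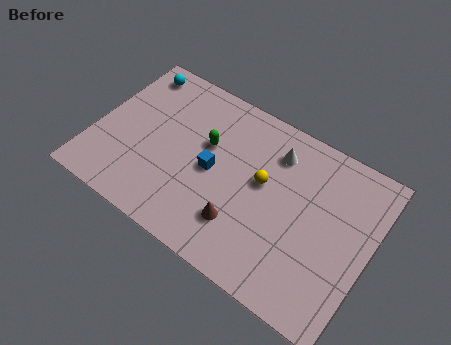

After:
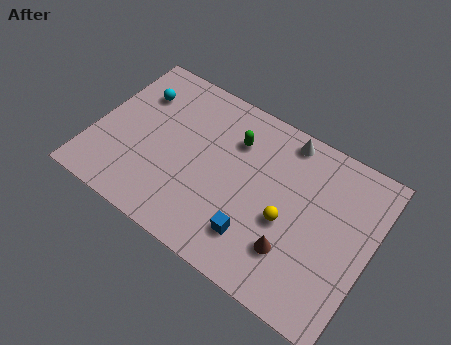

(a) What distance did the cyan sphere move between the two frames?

1.2

The cyan sphere moved from about (1.2, 7.0) to (1.6, 5.9), a distance of √(0.4² + 1.1²) ≈ 1.2.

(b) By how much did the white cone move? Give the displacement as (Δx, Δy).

(0.3, 0.9)

From the two frames, the white cone sits at roughly (8.2, 6.3) before and (8.5, 7.2) after.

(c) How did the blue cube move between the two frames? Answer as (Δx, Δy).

(2.4, -2.0)

The blue cube started near (5.6, 3.9) and ended near (8.0, 1.9).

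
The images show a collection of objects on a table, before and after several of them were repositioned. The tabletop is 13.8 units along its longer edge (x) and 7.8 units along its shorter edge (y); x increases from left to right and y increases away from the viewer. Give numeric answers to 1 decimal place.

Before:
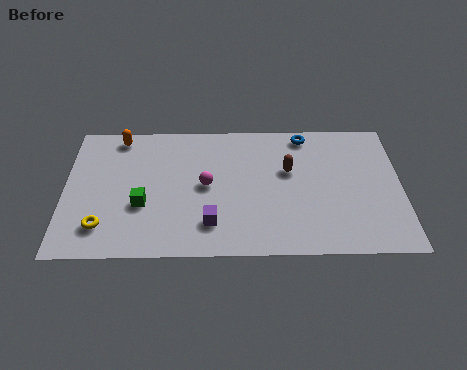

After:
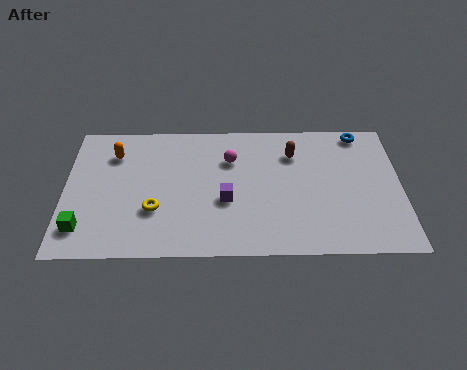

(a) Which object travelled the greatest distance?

the green cube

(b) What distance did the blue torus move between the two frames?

2.3

The blue torus was near (9.9, 6.9) before and (12.2, 7.0) after, so it travelled √(2.3² + 0.1²) ≈ 2.3 units.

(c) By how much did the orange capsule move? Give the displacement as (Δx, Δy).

(-0.2, -1.0)

The orange capsule was at about (2.2, 6.9) and moved to about (2.0, 5.9).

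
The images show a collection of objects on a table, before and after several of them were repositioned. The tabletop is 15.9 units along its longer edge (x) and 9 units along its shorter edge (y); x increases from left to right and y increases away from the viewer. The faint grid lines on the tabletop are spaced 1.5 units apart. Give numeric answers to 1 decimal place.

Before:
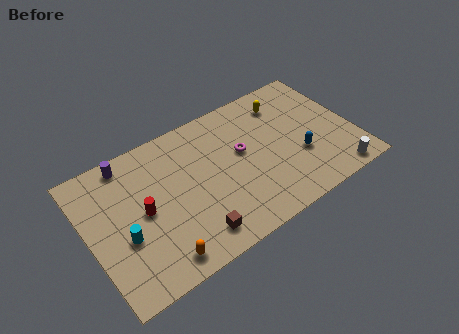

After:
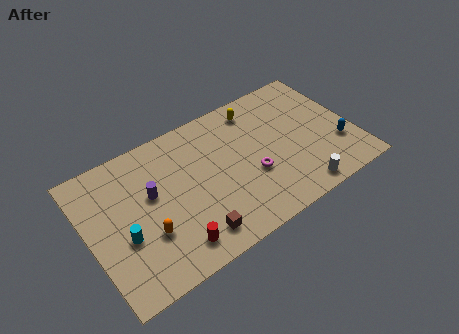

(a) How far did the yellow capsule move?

1.7

The yellow capsule was near (12.3, 7.2) before and (10.6, 7.6) after, so it travelled √(1.7² + 0.4²) ≈ 1.7 units.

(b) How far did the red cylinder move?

3.3

From (3.2, 4.5) to (4.5, 1.5), the red cylinder covered √(1.3² + 3.0²) ≈ 3.3 units.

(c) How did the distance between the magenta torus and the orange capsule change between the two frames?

-0.6

The distance was about 7.0 in the first image and 6.4 in the second, so they moved 0.6 units closer together.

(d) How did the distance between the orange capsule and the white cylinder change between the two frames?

-1.7

They were about 10.7 units apart before and 9.0 after — 1.7 units closer together.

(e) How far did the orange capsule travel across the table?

1.8

From (3.6, 1.2) to (3.2, 3.0), the orange capsule covered √(0.4² + 1.8²) ≈ 1.8 units.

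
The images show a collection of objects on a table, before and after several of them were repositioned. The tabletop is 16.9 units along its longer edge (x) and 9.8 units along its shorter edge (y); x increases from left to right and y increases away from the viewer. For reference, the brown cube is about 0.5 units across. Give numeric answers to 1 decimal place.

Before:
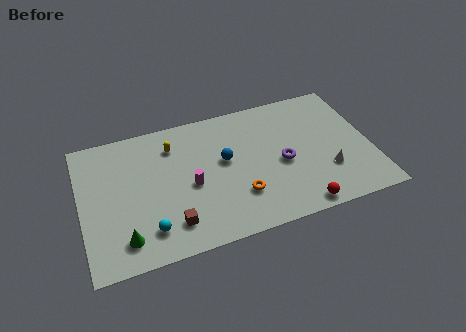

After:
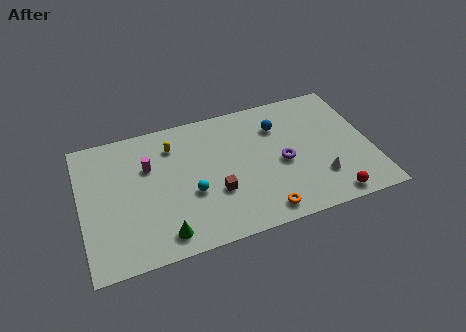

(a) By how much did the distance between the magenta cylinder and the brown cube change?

+2.1

Before: roughly 2.7 units apart; after: 4.8. That's 2.1 units further apart.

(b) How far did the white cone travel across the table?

0.6

From (14.2, 3.0) to (13.7, 2.6), the white cone covered √(0.5² + 0.4²) ≈ 0.6 units.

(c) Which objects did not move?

the yellow capsule and the purple torus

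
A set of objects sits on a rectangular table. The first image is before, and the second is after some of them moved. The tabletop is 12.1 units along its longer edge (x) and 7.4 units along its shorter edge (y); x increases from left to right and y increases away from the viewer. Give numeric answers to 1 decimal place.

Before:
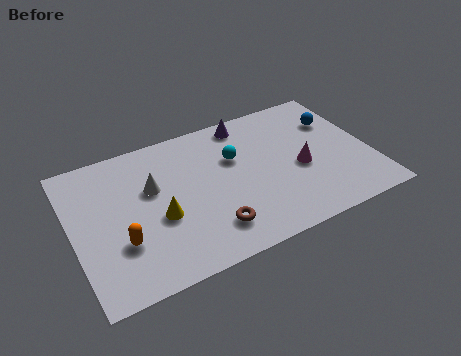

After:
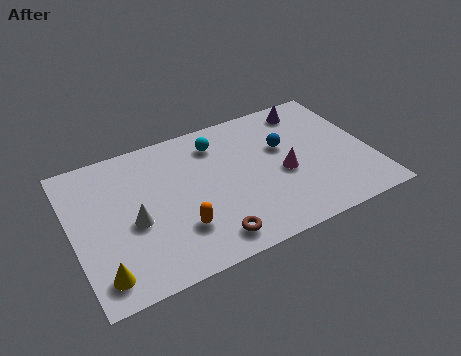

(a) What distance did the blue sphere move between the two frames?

2.4

From (11.0, 5.2) to (8.7, 4.6), the blue sphere covered √(2.3² + 0.6²) ≈ 2.4 units.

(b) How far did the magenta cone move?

0.7

The magenta cone was near (9.2, 3.2) before and (8.5, 3.2) after, so it travelled √(0.7² + 0.0²) ≈ 0.7 units.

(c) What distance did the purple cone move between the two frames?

2.6

From (7.4, 6.5) to (10.0, 6.3), the purple cone covered √(2.6² + 0.2²) ≈ 2.6 units.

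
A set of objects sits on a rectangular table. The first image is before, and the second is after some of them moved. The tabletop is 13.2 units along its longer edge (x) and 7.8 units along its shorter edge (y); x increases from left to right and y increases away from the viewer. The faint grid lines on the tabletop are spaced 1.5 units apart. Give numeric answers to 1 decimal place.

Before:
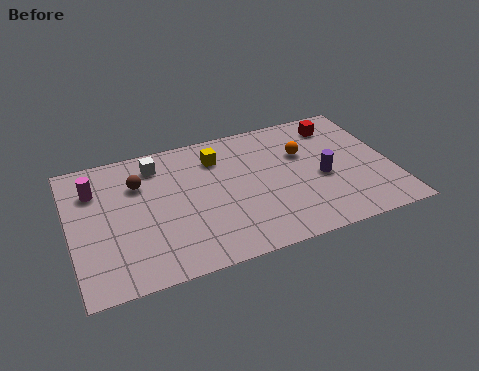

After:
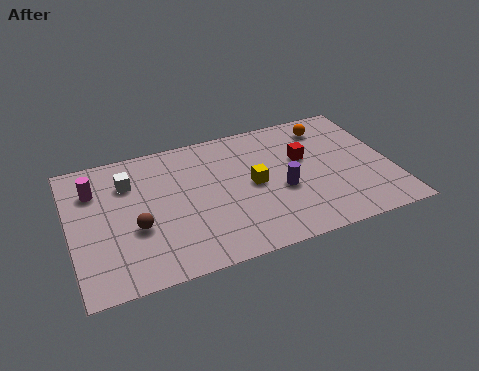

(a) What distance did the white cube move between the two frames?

1.4

The white cube moved from about (3.7, 6.4) to (2.5, 5.7), a distance of √(1.2² + 0.7²) ≈ 1.4.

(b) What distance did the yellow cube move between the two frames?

2.5

The yellow cube moved from about (6.2, 6.0) to (7.5, 3.9), a distance of √(1.3² + 2.1²) ≈ 2.5.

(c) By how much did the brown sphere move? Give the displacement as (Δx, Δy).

(-0.3, -2.5)

The brown sphere was at about (2.9, 5.5) and moved to about (2.6, 3.0).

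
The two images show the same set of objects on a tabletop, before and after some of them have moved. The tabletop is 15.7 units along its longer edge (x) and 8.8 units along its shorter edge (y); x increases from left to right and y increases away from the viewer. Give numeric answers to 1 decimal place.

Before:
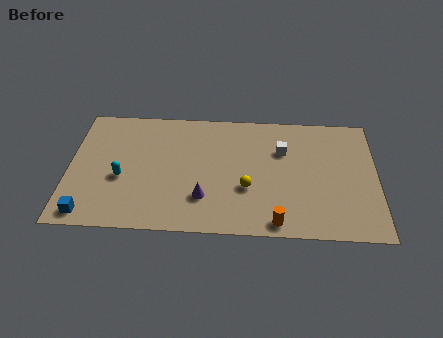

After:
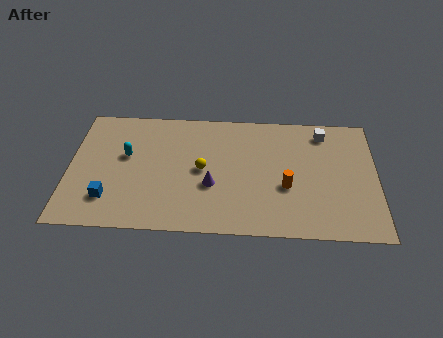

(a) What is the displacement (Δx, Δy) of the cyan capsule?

(0.2, 1.6)

From the two frames, the cyan capsule sits at roughly (2.7, 3.6) before and (2.9, 5.2) after.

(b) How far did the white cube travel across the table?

2.5

From (10.9, 6.0) to (13.0, 7.4), the white cube covered √(2.1² + 1.4²) ≈ 2.5 units.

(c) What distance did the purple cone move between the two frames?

1.0

The purple cone was near (6.9, 2.4) before and (7.3, 3.3) after, so it travelled √(0.4² + 0.9²) ≈ 1.0 units.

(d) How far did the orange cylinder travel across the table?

2.5

The orange cylinder moved from about (10.6, 0.9) to (11.1, 3.4), a distance of √(0.5² + 2.5²) ≈ 2.5.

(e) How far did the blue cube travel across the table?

1.5

From (1.1, 1.0) to (2.1, 2.1), the blue cube covered √(1.0² + 1.1²) ≈ 1.5 units.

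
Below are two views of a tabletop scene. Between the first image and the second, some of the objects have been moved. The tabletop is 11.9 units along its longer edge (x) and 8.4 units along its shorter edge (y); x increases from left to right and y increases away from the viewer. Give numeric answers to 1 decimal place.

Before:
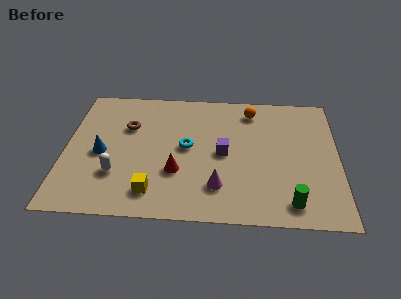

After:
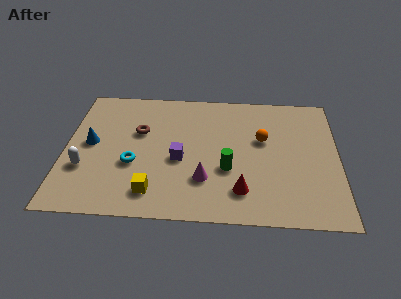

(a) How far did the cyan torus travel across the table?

2.6

From (5.3, 4.4) to (3.0, 3.2), the cyan torus covered √(2.3² + 1.2²) ≈ 2.6 units.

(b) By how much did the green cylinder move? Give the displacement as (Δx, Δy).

(-2.7, 1.9)

From the two frames, the green cylinder sits at roughly (9.8, 1.2) before and (7.1, 3.1) after.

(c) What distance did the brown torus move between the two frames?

0.6

From (2.7, 5.6) to (3.2, 5.3), the brown torus covered √(0.5² + 0.3²) ≈ 0.6 units.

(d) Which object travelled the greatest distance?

the green cylinder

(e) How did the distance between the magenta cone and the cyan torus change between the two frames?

+0.4

Before: roughly 2.8 units apart; after: 3.2. That's 0.4 units further apart.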